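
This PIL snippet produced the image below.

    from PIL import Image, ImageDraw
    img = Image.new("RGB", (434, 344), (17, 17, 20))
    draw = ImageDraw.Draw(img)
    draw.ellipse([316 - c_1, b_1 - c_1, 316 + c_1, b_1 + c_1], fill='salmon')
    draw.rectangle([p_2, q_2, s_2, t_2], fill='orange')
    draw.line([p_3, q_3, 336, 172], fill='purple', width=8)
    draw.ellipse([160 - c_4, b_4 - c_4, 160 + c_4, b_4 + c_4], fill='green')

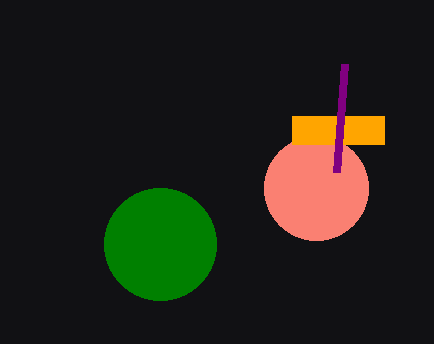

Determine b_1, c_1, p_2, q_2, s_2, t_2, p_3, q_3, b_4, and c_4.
b_1 = 188
c_1 = 52
p_2 = 292
q_2 = 116
s_2 = 384
t_2 = 144
p_3 = 344
q_3 = 64
b_4 = 244
c_4 = 56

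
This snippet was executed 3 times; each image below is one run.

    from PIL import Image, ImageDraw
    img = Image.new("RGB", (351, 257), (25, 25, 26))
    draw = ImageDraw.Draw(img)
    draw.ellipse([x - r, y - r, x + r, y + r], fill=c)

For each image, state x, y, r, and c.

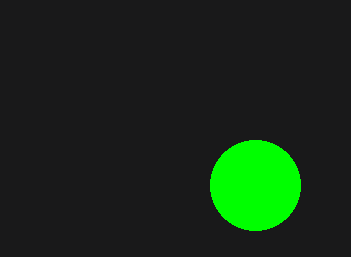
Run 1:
x = 255, y = 185, r = 45, c = 'lime'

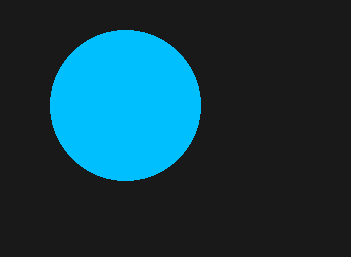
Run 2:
x = 125
y = 105
r = 75
c = 'deepskyblue'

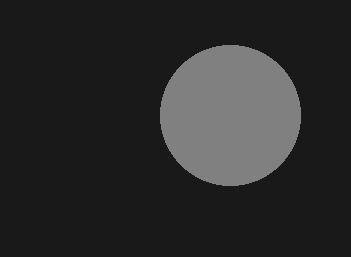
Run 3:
x = 230
y = 115
r = 70
c = 'gray'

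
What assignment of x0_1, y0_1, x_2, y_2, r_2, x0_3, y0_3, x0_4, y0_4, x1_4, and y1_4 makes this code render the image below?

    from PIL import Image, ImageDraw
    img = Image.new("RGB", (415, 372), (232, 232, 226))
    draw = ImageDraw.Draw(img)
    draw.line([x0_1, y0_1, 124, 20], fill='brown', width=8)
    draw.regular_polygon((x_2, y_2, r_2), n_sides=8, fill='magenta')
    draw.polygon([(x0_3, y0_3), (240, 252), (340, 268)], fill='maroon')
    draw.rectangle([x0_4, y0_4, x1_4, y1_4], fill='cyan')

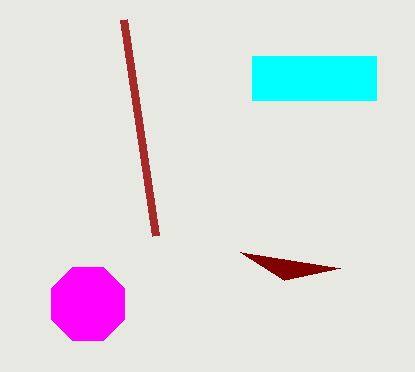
x0_1 = 156
y0_1 = 236
x_2 = 88
y_2 = 304
r_2 = 40
x0_3 = 284
y0_3 = 280
x0_4 = 252
y0_4 = 56
x1_4 = 376
y1_4 = 100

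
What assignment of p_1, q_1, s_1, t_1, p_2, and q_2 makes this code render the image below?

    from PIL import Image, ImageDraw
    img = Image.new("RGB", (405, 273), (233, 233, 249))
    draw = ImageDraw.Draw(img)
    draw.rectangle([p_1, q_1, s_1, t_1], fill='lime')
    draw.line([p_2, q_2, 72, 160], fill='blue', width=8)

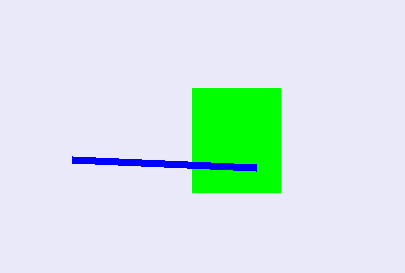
p_1 = 192, q_1 = 88, s_1 = 280, t_1 = 192, p_2 = 256, q_2 = 168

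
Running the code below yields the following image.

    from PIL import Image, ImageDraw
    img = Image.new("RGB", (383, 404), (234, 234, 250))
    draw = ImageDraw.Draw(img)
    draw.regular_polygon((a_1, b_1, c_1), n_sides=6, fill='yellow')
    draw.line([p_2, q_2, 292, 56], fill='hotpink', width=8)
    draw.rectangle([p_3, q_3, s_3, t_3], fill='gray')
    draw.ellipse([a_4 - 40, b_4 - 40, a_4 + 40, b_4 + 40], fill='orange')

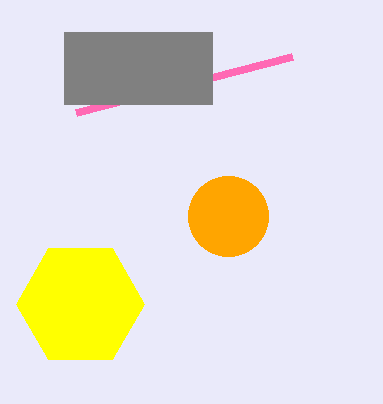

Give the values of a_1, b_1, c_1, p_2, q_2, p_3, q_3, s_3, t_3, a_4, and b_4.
a_1 = 80; b_1 = 304; c_1 = 64; p_2 = 76; q_2 = 112; p_3 = 64; q_3 = 32; s_3 = 212; t_3 = 104; a_4 = 228; b_4 = 216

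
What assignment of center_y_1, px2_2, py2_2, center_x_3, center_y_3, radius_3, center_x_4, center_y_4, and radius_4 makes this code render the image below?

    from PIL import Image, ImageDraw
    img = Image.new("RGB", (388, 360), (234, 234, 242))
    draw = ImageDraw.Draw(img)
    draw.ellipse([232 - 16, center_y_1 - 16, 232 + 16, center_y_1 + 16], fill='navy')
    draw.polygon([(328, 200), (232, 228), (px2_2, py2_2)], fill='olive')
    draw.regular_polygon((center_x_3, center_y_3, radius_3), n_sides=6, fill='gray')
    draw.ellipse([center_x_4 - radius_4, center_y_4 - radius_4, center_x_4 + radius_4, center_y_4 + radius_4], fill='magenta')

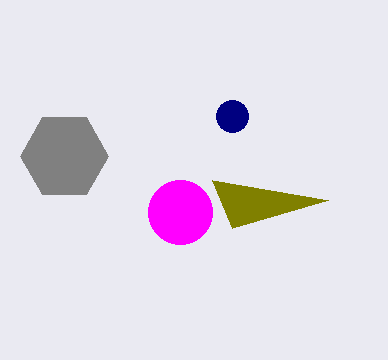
center_y_1 = 116
px2_2 = 212
py2_2 = 180
center_x_3 = 64
center_y_3 = 156
radius_3 = 44
center_x_4 = 180
center_y_4 = 212
radius_4 = 32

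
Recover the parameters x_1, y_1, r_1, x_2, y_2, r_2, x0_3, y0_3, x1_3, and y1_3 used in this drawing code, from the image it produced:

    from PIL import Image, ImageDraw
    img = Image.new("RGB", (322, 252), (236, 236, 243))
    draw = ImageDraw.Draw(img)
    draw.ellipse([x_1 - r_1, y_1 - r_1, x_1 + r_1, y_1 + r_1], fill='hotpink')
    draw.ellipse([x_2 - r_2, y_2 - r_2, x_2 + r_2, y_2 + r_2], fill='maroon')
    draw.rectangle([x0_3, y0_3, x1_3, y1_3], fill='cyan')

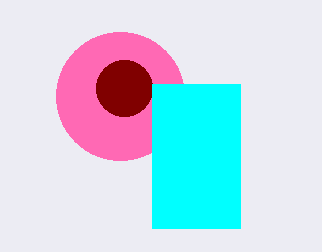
x_1 = 120, y_1 = 96, r_1 = 64, x_2 = 124, y_2 = 88, r_2 = 28, x0_3 = 152, y0_3 = 84, x1_3 = 240, y1_3 = 228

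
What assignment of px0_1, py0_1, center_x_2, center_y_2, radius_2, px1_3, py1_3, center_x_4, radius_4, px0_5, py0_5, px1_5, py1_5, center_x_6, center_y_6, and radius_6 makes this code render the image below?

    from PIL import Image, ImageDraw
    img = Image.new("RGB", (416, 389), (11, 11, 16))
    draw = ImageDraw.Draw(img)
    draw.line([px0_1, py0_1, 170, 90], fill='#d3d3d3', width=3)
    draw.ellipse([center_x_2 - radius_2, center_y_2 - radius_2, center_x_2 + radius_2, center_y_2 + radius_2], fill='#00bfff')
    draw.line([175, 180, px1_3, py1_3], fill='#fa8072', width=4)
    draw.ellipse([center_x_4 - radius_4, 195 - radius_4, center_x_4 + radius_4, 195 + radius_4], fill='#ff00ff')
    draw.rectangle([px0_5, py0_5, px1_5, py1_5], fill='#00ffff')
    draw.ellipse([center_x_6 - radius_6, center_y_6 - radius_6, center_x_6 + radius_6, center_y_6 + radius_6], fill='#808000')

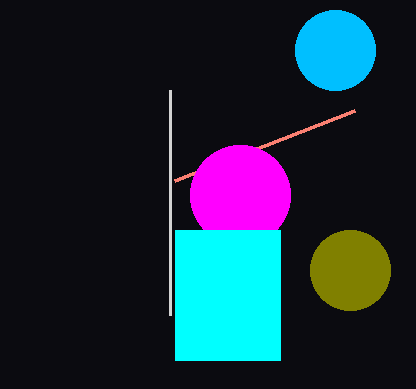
px0_1 = 170; py0_1 = 315; center_x_2 = 335; center_y_2 = 50; radius_2 = 40; px1_3 = 355; py1_3 = 110; center_x_4 = 240; radius_4 = 50; px0_5 = 175; py0_5 = 230; px1_5 = 280; py1_5 = 360; center_x_6 = 350; center_y_6 = 270; radius_6 = 40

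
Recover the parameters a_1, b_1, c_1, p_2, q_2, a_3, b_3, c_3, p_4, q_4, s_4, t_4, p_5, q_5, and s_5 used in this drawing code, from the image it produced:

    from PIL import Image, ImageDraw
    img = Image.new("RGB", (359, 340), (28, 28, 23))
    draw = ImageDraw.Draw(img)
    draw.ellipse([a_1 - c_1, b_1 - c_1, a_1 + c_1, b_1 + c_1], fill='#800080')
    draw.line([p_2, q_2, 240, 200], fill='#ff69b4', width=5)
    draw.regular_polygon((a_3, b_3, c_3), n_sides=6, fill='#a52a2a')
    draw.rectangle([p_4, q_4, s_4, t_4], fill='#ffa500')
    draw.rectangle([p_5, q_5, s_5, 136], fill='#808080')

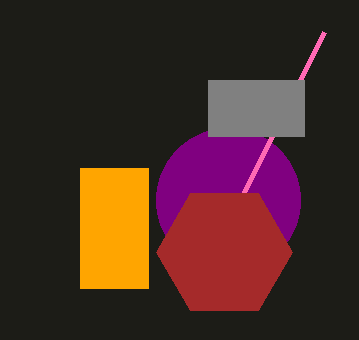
a_1 = 228, b_1 = 200, c_1 = 72, p_2 = 324, q_2 = 32, a_3 = 224, b_3 = 252, c_3 = 68, p_4 = 80, q_4 = 168, s_4 = 148, t_4 = 288, p_5 = 208, q_5 = 80, s_5 = 304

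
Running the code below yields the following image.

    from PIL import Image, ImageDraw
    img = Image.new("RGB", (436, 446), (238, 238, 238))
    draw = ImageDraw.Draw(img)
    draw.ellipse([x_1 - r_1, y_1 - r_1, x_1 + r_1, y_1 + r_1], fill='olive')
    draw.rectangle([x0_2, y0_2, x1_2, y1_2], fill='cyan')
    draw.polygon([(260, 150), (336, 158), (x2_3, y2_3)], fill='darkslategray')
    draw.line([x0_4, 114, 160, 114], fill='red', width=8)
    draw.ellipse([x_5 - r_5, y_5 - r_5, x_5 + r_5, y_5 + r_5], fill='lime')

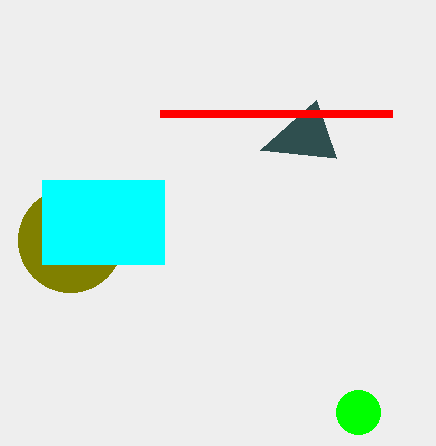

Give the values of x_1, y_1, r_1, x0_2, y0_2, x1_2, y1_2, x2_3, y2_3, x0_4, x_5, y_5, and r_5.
x_1 = 70, y_1 = 240, r_1 = 52, x0_2 = 42, y0_2 = 180, x1_2 = 164, y1_2 = 264, x2_3 = 316, y2_3 = 100, x0_4 = 392, x_5 = 358, y_5 = 412, r_5 = 22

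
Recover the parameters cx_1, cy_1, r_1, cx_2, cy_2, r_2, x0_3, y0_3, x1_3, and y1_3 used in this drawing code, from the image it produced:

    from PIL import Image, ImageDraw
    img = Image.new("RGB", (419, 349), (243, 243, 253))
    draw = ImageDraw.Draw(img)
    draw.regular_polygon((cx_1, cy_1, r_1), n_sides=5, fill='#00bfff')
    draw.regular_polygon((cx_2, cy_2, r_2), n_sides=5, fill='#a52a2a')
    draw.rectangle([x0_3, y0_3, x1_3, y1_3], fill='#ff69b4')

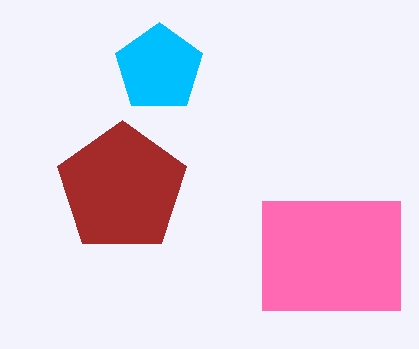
cx_1 = 159; cy_1 = 68; r_1 = 46; cx_2 = 122; cy_2 = 188; r_2 = 68; x0_3 = 262; y0_3 = 201; x1_3 = 400; y1_3 = 310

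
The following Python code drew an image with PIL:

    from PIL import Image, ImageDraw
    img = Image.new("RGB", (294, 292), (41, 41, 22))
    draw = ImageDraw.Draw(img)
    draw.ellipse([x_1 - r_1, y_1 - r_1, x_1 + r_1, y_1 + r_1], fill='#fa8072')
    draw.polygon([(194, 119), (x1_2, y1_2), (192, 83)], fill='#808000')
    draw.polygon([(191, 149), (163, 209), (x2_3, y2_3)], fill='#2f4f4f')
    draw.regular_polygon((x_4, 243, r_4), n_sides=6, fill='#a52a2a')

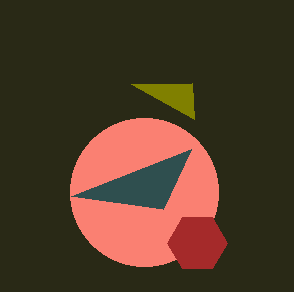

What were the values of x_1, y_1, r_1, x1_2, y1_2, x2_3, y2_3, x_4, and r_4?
x_1 = 144; y_1 = 192; r_1 = 74; x1_2 = 131; y1_2 = 84; x2_3 = 71; y2_3 = 196; x_4 = 197; r_4 = 30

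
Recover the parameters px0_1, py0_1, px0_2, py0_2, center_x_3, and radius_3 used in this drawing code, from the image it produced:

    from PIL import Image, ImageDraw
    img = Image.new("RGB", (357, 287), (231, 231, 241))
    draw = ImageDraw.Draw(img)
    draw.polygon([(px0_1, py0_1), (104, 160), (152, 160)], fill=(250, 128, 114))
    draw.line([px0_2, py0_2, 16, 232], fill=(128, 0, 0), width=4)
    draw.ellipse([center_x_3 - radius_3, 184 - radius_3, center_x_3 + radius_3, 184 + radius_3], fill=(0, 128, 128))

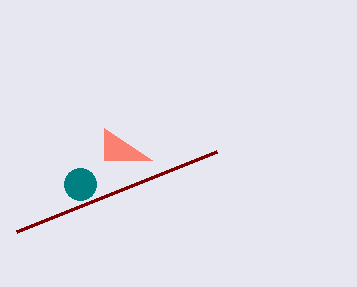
px0_1 = 104; py0_1 = 128; px0_2 = 216; py0_2 = 152; center_x_3 = 80; radius_3 = 16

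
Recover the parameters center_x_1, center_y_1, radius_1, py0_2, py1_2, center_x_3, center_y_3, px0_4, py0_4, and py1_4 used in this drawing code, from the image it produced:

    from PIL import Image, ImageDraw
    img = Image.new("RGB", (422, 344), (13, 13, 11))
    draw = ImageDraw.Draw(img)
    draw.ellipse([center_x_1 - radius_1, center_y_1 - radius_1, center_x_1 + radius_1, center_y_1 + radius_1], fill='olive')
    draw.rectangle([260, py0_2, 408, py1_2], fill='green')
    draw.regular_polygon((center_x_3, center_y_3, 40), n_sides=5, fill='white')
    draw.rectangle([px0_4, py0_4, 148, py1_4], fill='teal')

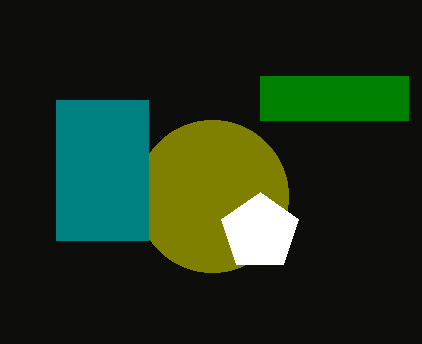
center_x_1 = 212
center_y_1 = 196
radius_1 = 76
py0_2 = 76
py1_2 = 120
center_x_3 = 260
center_y_3 = 232
px0_4 = 56
py0_4 = 100
py1_4 = 240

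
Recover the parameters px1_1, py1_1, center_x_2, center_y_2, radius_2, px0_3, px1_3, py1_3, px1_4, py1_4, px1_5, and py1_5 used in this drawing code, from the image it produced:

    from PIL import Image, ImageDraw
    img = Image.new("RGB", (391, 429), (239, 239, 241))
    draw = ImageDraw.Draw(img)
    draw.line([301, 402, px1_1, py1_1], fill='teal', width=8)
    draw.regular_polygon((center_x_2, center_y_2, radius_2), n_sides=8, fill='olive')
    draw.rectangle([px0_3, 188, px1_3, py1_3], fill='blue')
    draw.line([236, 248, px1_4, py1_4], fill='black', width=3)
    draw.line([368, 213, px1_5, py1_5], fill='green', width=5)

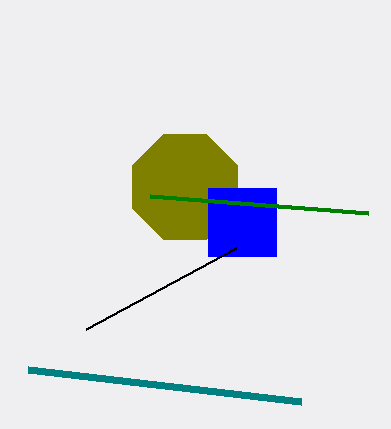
px1_1 = 28
py1_1 = 370
center_x_2 = 185
center_y_2 = 187
radius_2 = 57
px0_3 = 208
px1_3 = 276
py1_3 = 256
px1_4 = 86
py1_4 = 329
px1_5 = 150
py1_5 = 196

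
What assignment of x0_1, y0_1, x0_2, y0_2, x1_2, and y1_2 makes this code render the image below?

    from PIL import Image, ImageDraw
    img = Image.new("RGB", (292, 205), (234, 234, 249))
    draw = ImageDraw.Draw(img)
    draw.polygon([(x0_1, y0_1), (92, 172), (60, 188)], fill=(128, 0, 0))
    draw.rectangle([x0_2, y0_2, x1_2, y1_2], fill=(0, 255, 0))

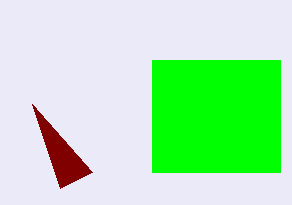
x0_1 = 32; y0_1 = 104; x0_2 = 152; y0_2 = 60; x1_2 = 280; y1_2 = 172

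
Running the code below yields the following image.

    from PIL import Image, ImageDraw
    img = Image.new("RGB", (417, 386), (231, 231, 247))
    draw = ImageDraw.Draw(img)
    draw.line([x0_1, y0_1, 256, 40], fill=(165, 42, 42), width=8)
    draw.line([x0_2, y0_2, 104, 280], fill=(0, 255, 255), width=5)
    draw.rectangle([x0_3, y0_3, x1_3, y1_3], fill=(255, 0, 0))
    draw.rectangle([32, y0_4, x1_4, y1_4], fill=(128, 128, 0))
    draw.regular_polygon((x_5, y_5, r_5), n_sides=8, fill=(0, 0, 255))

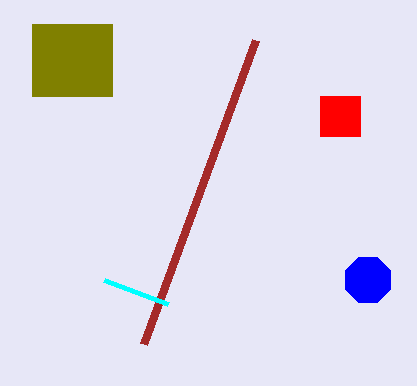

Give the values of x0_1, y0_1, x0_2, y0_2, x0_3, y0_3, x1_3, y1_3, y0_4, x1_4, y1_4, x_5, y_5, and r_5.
x0_1 = 144
y0_1 = 344
x0_2 = 168
y0_2 = 304
x0_3 = 320
y0_3 = 96
x1_3 = 360
y1_3 = 136
y0_4 = 24
x1_4 = 112
y1_4 = 96
x_5 = 368
y_5 = 280
r_5 = 24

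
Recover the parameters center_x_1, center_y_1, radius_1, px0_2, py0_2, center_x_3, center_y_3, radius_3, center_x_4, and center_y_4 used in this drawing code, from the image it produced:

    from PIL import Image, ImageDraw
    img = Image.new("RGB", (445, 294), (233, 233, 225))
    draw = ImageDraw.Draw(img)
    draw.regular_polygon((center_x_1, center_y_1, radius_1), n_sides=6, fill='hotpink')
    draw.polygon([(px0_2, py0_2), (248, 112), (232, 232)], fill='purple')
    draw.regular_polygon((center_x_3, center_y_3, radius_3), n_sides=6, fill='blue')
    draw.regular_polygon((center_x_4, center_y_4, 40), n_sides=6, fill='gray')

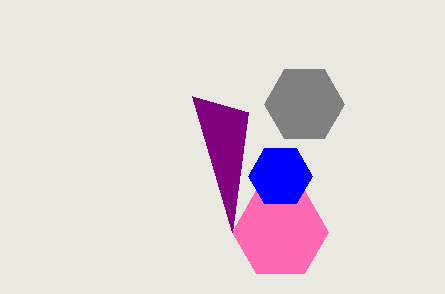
center_x_1 = 280, center_y_1 = 232, radius_1 = 48, px0_2 = 192, py0_2 = 96, center_x_3 = 280, center_y_3 = 176, radius_3 = 32, center_x_4 = 304, center_y_4 = 104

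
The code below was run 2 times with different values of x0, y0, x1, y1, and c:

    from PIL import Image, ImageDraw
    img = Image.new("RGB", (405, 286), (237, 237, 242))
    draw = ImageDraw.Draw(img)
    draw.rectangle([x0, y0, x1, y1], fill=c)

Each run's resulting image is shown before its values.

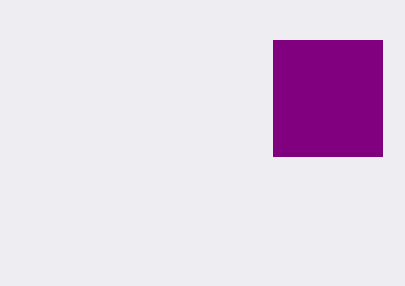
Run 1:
x0 = 273, y0 = 40, x1 = 382, y1 = 156, c = 'purple'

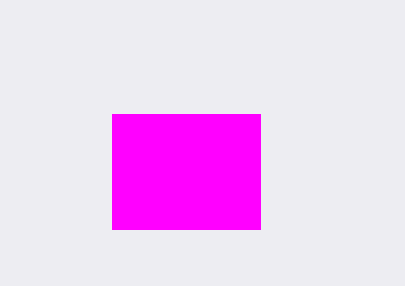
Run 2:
x0 = 112, y0 = 114, x1 = 260, y1 = 229, c = 'magenta'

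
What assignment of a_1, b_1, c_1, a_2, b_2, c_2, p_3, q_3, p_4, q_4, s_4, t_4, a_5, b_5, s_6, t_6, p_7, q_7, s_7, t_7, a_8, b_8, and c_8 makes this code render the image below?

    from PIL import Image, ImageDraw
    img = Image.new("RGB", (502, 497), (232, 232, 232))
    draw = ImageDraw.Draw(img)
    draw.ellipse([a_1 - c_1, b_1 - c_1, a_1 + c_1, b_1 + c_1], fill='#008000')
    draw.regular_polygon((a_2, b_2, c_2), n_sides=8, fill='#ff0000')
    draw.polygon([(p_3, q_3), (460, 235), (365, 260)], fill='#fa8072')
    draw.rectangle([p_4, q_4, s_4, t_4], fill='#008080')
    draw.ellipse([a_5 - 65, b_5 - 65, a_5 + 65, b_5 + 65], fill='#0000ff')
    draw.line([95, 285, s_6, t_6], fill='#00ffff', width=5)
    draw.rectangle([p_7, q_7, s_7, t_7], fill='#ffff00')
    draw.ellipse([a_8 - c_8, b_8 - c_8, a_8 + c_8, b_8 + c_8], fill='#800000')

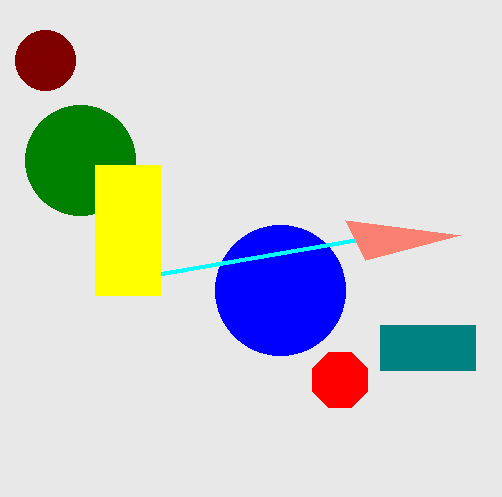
a_1 = 80, b_1 = 160, c_1 = 55, a_2 = 340, b_2 = 380, c_2 = 30, p_3 = 345, q_3 = 220, p_4 = 380, q_4 = 325, s_4 = 475, t_4 = 370, a_5 = 280, b_5 = 290, s_6 = 355, t_6 = 240, p_7 = 95, q_7 = 165, s_7 = 160, t_7 = 295, a_8 = 45, b_8 = 60, c_8 = 30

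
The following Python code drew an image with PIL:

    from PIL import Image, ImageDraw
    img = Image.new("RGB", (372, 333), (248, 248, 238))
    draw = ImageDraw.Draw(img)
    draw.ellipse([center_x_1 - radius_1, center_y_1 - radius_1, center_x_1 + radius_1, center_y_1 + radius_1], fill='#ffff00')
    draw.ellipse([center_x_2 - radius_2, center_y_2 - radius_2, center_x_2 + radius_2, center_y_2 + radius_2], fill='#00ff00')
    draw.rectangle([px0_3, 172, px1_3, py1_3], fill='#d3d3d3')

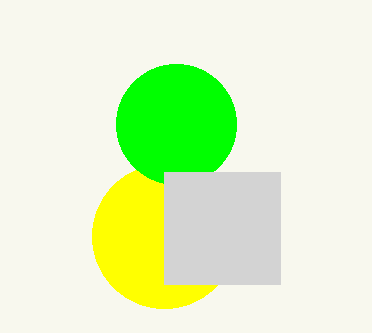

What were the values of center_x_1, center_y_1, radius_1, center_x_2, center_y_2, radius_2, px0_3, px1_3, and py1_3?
center_x_1 = 164
center_y_1 = 236
radius_1 = 72
center_x_2 = 176
center_y_2 = 124
radius_2 = 60
px0_3 = 164
px1_3 = 280
py1_3 = 284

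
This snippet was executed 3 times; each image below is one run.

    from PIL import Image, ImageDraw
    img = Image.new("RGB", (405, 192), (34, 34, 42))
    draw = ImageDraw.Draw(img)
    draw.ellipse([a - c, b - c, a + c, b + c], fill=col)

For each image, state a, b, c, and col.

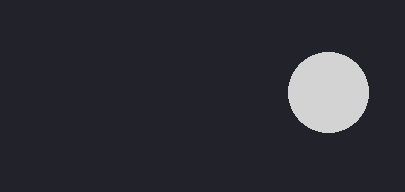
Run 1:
a = 328; b = 92; c = 40; col = 'lightgray'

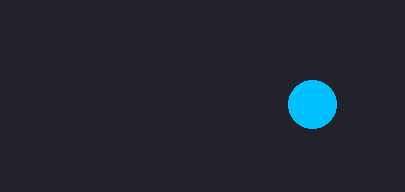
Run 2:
a = 312
b = 104
c = 24
col = 'deepskyblue'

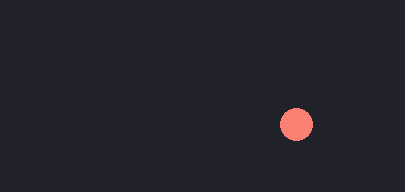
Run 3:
a = 296
b = 124
c = 16
col = 'salmon'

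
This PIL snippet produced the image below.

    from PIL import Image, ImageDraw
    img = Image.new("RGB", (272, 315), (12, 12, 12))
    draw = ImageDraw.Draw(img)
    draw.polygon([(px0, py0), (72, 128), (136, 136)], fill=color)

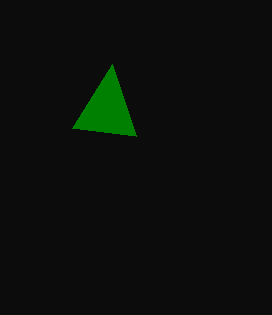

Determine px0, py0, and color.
px0 = 112; py0 = 64; color = 'green'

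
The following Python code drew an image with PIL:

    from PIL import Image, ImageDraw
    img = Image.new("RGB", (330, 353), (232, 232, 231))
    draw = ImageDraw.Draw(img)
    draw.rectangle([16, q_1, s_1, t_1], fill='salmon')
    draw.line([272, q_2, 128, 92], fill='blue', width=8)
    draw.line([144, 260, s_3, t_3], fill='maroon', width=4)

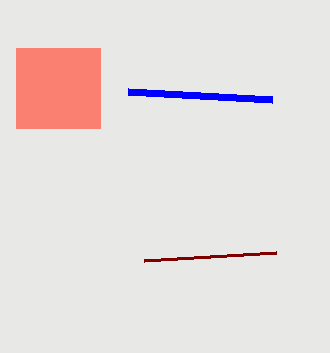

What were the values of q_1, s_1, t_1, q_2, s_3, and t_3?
q_1 = 48; s_1 = 100; t_1 = 128; q_2 = 100; s_3 = 276; t_3 = 252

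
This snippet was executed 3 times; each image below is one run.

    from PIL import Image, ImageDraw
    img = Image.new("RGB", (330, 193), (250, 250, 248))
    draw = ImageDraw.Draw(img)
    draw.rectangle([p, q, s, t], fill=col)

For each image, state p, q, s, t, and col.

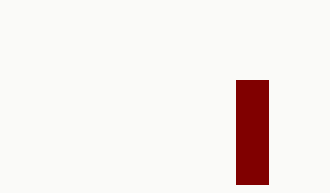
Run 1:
p = 236
q = 80
s = 268
t = 184
col = 'maroon'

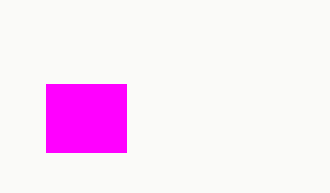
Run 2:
p = 46; q = 84; s = 126; t = 152; col = 'magenta'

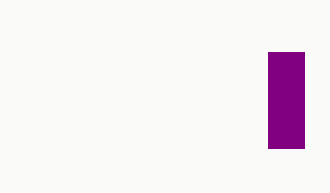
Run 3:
p = 268, q = 52, s = 304, t = 148, col = 'purple'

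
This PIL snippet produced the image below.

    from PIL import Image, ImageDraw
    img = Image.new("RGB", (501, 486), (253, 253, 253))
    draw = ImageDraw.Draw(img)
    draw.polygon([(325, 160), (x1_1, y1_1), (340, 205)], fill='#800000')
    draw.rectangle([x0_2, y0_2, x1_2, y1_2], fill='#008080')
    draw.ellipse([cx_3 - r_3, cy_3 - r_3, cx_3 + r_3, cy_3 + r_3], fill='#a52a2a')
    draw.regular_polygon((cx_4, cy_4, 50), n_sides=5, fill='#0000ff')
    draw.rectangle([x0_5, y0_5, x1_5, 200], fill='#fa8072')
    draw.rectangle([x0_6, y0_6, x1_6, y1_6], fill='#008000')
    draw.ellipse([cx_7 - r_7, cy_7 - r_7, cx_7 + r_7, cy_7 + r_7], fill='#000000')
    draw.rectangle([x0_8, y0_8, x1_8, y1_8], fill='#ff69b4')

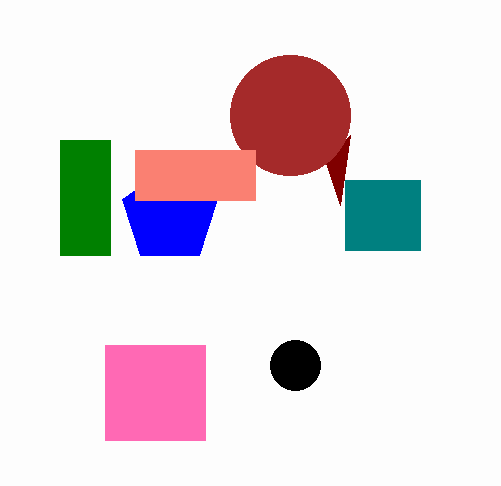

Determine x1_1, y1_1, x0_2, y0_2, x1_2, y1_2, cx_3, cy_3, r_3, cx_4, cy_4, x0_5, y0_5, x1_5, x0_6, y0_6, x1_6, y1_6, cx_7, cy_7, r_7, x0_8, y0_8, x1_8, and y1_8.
x1_1 = 350; y1_1 = 135; x0_2 = 345; y0_2 = 180; x1_2 = 420; y1_2 = 250; cx_3 = 290; cy_3 = 115; r_3 = 60; cx_4 = 170; cy_4 = 215; x0_5 = 135; y0_5 = 150; x1_5 = 255; x0_6 = 60; y0_6 = 140; x1_6 = 110; y1_6 = 255; cx_7 = 295; cy_7 = 365; r_7 = 25; x0_8 = 105; y0_8 = 345; x1_8 = 205; y1_8 = 440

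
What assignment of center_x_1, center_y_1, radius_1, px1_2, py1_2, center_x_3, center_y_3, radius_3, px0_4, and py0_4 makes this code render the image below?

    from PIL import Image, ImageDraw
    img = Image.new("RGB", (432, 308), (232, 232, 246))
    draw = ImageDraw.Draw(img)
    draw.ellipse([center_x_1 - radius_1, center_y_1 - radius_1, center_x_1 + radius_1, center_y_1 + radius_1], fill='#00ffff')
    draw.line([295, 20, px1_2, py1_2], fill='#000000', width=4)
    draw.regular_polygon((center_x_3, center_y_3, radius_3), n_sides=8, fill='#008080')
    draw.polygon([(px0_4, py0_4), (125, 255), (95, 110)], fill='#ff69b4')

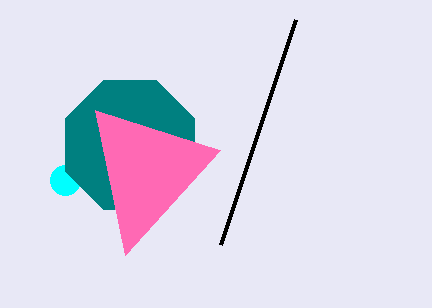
center_x_1 = 65, center_y_1 = 180, radius_1 = 15, px1_2 = 220, py1_2 = 245, center_x_3 = 130, center_y_3 = 145, radius_3 = 70, px0_4 = 220, py0_4 = 150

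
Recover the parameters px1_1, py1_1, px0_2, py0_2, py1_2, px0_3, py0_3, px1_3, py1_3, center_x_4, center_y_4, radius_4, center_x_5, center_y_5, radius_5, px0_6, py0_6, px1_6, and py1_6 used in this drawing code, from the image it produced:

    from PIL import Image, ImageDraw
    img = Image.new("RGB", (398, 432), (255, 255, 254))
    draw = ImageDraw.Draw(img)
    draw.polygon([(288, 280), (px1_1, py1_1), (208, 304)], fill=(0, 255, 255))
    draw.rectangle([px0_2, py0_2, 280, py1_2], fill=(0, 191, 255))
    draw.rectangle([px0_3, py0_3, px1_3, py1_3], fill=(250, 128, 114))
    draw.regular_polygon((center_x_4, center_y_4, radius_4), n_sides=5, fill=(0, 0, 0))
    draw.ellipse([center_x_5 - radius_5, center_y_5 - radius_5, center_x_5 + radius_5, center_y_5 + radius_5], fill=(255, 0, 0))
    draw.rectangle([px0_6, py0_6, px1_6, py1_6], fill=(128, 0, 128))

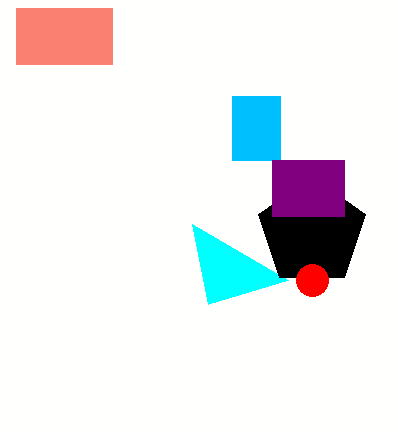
px1_1 = 192; py1_1 = 224; px0_2 = 232; py0_2 = 96; py1_2 = 160; px0_3 = 16; py0_3 = 8; px1_3 = 112; py1_3 = 64; center_x_4 = 312; center_y_4 = 232; radius_4 = 56; center_x_5 = 312; center_y_5 = 280; radius_5 = 16; px0_6 = 272; py0_6 = 160; px1_6 = 344; py1_6 = 216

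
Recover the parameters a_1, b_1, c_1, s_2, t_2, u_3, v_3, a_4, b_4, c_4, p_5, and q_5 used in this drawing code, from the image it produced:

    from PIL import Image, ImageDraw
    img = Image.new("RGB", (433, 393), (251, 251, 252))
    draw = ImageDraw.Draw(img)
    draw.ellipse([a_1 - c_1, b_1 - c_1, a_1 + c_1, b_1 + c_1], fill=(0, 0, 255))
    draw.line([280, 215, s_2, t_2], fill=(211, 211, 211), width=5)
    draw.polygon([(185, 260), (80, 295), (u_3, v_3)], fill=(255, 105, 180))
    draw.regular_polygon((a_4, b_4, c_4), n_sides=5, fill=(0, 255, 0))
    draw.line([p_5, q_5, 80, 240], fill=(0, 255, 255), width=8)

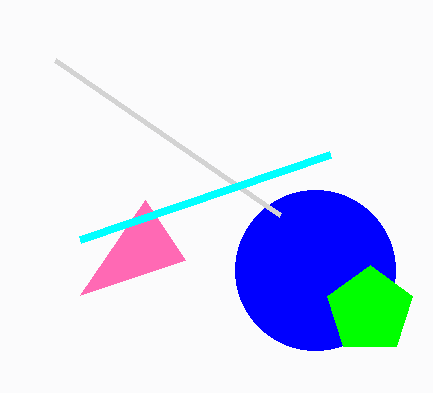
a_1 = 315; b_1 = 270; c_1 = 80; s_2 = 55; t_2 = 60; u_3 = 145; v_3 = 200; a_4 = 370; b_4 = 310; c_4 = 45; p_5 = 330; q_5 = 155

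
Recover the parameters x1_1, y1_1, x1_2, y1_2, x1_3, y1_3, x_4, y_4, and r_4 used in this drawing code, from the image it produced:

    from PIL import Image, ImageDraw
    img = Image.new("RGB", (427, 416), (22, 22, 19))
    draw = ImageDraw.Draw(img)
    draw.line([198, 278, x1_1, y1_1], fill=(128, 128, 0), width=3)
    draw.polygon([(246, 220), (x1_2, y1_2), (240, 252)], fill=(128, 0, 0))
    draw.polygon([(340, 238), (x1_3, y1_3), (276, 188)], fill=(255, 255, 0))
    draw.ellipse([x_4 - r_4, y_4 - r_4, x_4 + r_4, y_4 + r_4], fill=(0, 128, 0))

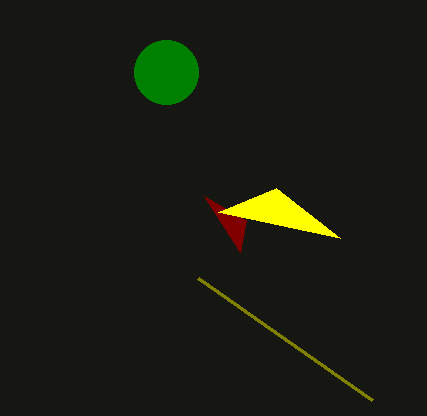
x1_1 = 372; y1_1 = 400; x1_2 = 204; y1_2 = 196; x1_3 = 218; y1_3 = 212; x_4 = 166; y_4 = 72; r_4 = 32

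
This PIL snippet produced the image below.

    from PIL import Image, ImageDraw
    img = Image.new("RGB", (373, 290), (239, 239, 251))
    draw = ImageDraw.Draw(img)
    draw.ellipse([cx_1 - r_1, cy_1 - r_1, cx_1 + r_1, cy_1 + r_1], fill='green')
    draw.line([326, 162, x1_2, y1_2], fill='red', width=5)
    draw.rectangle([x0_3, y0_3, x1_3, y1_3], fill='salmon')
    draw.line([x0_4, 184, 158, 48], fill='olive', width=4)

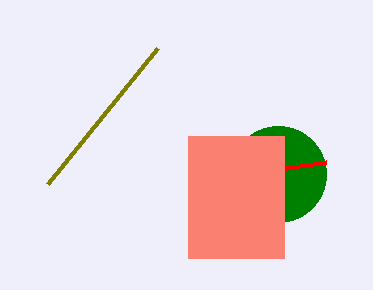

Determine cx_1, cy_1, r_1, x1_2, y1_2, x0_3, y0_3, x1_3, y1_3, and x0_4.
cx_1 = 278, cy_1 = 174, r_1 = 48, x1_2 = 286, y1_2 = 168, x0_3 = 188, y0_3 = 136, x1_3 = 284, y1_3 = 258, x0_4 = 48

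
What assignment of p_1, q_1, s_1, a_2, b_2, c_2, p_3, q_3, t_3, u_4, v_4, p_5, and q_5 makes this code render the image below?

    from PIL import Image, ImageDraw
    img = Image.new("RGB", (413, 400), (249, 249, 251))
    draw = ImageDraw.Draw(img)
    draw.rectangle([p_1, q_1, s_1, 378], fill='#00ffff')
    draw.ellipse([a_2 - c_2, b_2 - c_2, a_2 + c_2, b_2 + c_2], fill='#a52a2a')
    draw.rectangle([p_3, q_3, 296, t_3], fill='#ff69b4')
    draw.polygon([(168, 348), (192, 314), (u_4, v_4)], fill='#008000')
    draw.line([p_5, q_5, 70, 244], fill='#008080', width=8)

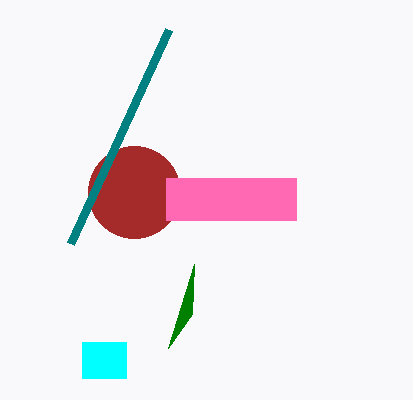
p_1 = 82; q_1 = 342; s_1 = 126; a_2 = 134; b_2 = 192; c_2 = 46; p_3 = 166; q_3 = 178; t_3 = 220; u_4 = 194; v_4 = 264; p_5 = 168; q_5 = 30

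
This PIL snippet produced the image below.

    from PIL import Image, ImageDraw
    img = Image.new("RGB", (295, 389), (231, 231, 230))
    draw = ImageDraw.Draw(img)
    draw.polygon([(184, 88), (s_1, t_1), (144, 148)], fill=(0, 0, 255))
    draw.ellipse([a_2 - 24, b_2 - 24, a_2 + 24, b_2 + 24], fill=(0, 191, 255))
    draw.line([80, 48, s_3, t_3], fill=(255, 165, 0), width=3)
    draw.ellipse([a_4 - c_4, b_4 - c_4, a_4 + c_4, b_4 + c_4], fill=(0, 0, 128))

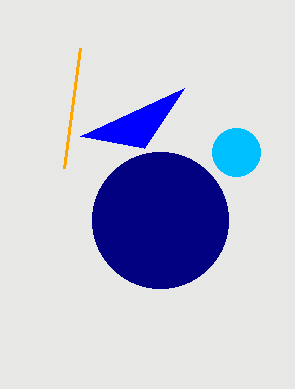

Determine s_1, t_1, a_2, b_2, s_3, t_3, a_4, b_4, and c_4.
s_1 = 80
t_1 = 136
a_2 = 236
b_2 = 152
s_3 = 64
t_3 = 168
a_4 = 160
b_4 = 220
c_4 = 68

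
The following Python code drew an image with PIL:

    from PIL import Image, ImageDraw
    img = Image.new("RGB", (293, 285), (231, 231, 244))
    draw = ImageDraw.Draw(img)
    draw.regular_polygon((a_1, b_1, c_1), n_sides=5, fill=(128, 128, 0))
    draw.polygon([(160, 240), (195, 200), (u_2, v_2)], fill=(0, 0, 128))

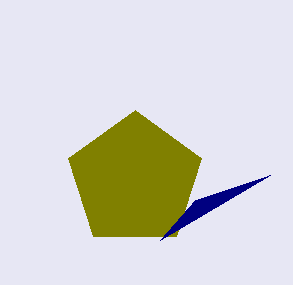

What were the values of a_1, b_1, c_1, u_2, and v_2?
a_1 = 135, b_1 = 180, c_1 = 70, u_2 = 270, v_2 = 175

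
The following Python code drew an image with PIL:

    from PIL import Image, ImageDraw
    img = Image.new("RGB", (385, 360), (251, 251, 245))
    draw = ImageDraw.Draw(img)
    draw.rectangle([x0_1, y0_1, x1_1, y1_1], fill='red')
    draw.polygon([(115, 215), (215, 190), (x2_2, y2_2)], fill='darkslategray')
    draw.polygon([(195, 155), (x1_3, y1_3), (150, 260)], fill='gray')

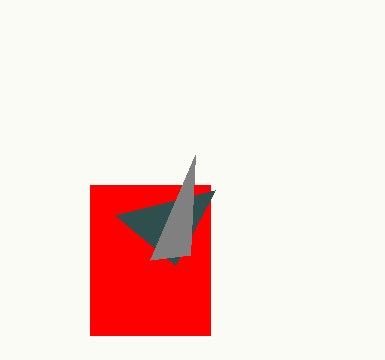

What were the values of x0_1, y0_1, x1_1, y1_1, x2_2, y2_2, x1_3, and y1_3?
x0_1 = 90
y0_1 = 185
x1_1 = 210
y1_1 = 335
x2_2 = 175
y2_2 = 265
x1_3 = 190
y1_3 = 255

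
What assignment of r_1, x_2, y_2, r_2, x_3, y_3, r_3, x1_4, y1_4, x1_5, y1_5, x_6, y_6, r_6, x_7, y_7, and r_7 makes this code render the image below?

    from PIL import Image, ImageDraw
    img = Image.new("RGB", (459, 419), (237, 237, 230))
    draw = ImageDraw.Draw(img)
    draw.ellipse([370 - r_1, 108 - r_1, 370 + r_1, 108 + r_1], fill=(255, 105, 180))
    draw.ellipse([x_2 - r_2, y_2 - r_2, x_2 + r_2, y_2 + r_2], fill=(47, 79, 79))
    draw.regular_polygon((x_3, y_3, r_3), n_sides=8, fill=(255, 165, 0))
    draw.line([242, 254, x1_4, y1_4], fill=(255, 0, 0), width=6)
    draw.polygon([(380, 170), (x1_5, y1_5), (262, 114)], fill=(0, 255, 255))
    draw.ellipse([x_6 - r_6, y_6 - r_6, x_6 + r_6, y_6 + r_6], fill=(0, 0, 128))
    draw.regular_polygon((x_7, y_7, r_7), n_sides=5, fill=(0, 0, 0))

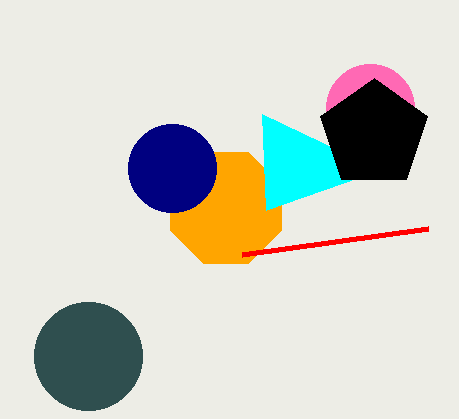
r_1 = 44, x_2 = 88, y_2 = 356, r_2 = 54, x_3 = 226, y_3 = 208, r_3 = 60, x1_4 = 428, y1_4 = 228, x1_5 = 266, y1_5 = 210, x_6 = 172, y_6 = 168, r_6 = 44, x_7 = 374, y_7 = 134, r_7 = 56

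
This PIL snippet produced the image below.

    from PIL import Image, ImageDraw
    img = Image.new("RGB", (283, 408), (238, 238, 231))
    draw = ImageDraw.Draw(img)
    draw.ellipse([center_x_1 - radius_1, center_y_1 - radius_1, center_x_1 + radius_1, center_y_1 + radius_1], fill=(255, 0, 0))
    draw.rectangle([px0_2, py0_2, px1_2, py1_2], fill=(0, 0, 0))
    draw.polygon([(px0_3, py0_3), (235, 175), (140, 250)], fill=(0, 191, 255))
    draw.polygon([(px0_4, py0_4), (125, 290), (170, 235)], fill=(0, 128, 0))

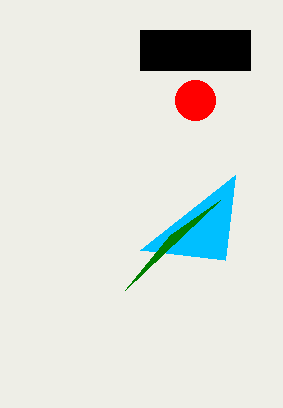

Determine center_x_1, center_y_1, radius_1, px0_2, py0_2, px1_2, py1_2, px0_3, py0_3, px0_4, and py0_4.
center_x_1 = 195, center_y_1 = 100, radius_1 = 20, px0_2 = 140, py0_2 = 30, px1_2 = 250, py1_2 = 70, px0_3 = 225, py0_3 = 260, px0_4 = 220, py0_4 = 200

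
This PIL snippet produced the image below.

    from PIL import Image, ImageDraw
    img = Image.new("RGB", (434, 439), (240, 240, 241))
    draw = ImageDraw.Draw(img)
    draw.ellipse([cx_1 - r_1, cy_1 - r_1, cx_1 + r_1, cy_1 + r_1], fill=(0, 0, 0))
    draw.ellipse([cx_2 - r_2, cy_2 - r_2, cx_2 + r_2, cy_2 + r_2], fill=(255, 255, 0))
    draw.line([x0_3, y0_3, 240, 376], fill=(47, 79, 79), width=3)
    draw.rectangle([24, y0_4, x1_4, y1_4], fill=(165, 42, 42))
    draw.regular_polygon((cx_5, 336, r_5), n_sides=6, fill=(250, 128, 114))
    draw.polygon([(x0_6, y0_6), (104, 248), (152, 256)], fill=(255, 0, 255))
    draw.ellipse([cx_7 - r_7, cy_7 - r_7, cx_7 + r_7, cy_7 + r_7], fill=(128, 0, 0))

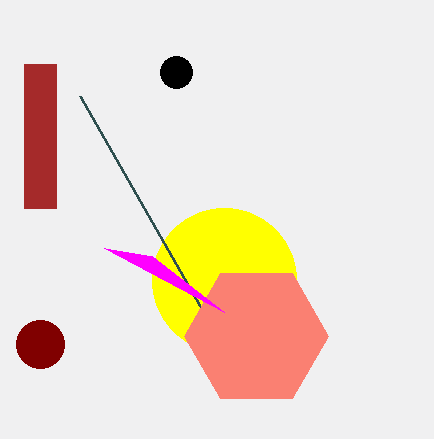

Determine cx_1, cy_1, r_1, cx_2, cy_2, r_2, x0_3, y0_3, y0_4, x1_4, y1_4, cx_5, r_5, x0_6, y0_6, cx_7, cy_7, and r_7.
cx_1 = 176
cy_1 = 72
r_1 = 16
cx_2 = 224
cy_2 = 280
r_2 = 72
x0_3 = 80
y0_3 = 96
y0_4 = 64
x1_4 = 56
y1_4 = 208
cx_5 = 256
r_5 = 72
x0_6 = 224
y0_6 = 312
cx_7 = 40
cy_7 = 344
r_7 = 24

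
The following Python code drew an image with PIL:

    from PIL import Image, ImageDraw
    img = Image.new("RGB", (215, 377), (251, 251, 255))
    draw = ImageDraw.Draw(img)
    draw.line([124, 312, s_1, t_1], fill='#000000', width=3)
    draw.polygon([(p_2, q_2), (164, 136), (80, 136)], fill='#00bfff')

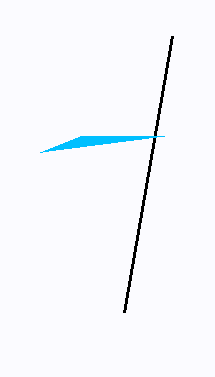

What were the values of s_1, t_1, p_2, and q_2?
s_1 = 172; t_1 = 36; p_2 = 40; q_2 = 152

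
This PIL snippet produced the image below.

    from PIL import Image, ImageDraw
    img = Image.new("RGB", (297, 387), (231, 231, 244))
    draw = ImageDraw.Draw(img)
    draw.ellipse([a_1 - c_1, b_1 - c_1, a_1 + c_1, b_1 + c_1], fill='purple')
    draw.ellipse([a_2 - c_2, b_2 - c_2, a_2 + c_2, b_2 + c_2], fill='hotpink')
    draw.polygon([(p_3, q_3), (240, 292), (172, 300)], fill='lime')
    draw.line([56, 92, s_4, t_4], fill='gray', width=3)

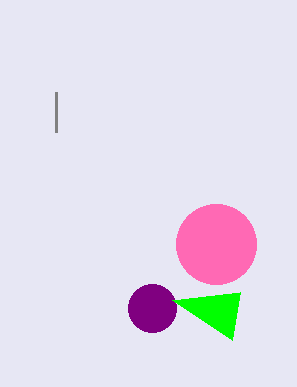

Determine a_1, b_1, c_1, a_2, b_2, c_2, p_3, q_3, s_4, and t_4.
a_1 = 152; b_1 = 308; c_1 = 24; a_2 = 216; b_2 = 244; c_2 = 40; p_3 = 232; q_3 = 340; s_4 = 56; t_4 = 132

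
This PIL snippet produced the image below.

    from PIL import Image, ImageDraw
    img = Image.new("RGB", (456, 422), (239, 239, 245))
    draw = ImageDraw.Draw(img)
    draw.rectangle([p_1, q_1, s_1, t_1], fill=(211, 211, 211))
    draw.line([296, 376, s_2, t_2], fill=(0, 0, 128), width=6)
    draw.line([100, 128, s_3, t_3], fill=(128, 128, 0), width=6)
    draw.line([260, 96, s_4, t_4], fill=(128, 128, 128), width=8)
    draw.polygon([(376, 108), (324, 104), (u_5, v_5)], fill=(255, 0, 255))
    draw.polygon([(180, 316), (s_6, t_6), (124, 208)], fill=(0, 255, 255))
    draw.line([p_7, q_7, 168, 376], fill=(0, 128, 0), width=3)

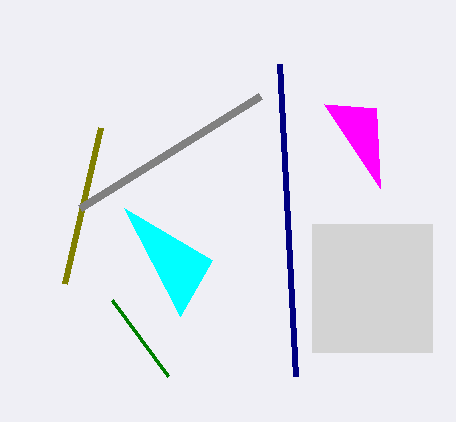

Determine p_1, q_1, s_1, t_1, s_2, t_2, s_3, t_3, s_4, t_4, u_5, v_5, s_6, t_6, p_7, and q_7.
p_1 = 312, q_1 = 224, s_1 = 432, t_1 = 352, s_2 = 280, t_2 = 64, s_3 = 64, t_3 = 284, s_4 = 80, t_4 = 208, u_5 = 380, v_5 = 188, s_6 = 212, t_6 = 260, p_7 = 112, q_7 = 300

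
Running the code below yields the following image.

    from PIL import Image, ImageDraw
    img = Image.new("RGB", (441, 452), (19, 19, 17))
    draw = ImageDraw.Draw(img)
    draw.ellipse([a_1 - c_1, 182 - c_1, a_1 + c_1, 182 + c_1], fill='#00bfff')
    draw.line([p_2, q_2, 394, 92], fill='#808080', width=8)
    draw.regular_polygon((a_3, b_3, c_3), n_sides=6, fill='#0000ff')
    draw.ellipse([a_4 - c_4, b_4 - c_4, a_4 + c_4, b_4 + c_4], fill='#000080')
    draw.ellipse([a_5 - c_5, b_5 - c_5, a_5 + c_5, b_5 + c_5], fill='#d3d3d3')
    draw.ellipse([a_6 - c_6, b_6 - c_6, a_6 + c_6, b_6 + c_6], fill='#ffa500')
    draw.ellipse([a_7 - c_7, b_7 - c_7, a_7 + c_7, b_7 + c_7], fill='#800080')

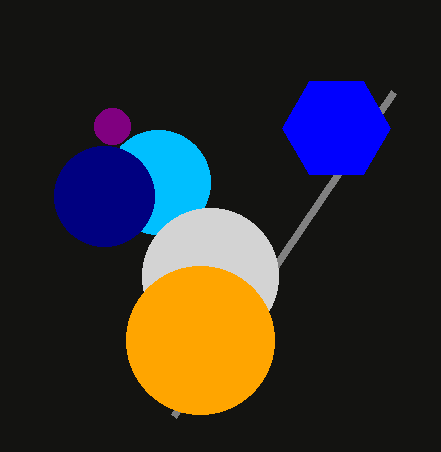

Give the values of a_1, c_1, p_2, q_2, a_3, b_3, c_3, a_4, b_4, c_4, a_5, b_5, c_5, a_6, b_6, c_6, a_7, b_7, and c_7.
a_1 = 158, c_1 = 52, p_2 = 174, q_2 = 416, a_3 = 336, b_3 = 128, c_3 = 54, a_4 = 104, b_4 = 196, c_4 = 50, a_5 = 210, b_5 = 276, c_5 = 68, a_6 = 200, b_6 = 340, c_6 = 74, a_7 = 112, b_7 = 126, c_7 = 18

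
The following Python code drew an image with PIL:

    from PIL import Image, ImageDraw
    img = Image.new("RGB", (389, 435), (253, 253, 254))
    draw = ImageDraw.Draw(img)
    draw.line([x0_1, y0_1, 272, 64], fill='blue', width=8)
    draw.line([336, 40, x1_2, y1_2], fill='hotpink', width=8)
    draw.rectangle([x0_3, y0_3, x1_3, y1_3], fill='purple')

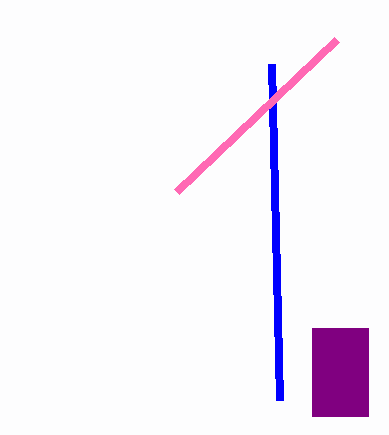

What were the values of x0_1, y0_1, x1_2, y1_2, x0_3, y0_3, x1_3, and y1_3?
x0_1 = 280, y0_1 = 400, x1_2 = 176, y1_2 = 192, x0_3 = 312, y0_3 = 328, x1_3 = 368, y1_3 = 416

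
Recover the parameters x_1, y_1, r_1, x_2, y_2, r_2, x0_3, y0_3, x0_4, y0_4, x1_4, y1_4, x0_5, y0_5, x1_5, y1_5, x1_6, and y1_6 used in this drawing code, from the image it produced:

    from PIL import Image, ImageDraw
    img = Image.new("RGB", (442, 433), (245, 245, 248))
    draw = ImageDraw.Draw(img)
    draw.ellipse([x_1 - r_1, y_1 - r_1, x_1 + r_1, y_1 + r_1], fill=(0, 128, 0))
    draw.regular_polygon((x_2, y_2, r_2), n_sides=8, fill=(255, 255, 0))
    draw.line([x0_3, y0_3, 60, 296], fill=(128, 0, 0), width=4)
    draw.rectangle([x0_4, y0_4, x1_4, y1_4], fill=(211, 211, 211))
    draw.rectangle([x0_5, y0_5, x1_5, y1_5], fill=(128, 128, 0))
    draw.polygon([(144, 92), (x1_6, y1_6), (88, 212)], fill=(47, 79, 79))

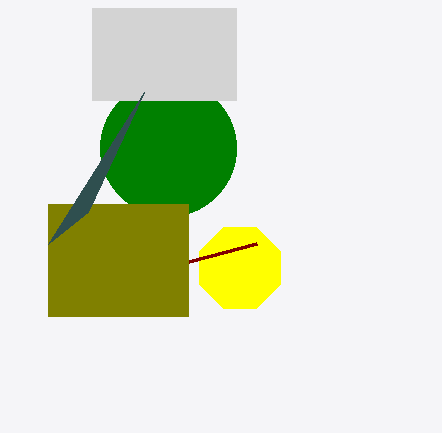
x_1 = 168; y_1 = 148; r_1 = 68; x_2 = 240; y_2 = 268; r_2 = 44; x0_3 = 256; y0_3 = 244; x0_4 = 92; y0_4 = 8; x1_4 = 236; y1_4 = 100; x0_5 = 48; y0_5 = 204; x1_5 = 188; y1_5 = 316; x1_6 = 48; y1_6 = 244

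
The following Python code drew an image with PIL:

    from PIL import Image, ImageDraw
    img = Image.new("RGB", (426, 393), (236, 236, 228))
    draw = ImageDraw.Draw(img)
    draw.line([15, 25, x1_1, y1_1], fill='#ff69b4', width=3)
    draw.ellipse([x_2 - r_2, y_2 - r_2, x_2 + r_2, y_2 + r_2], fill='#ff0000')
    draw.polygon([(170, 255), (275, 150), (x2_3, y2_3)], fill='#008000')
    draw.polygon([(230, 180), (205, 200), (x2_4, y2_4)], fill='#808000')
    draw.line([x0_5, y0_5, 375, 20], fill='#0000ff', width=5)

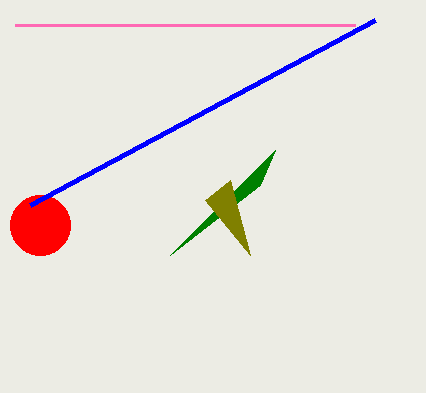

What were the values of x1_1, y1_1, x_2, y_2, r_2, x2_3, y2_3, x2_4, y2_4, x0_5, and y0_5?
x1_1 = 355, y1_1 = 25, x_2 = 40, y_2 = 225, r_2 = 30, x2_3 = 260, y2_3 = 185, x2_4 = 250, y2_4 = 255, x0_5 = 30, y0_5 = 205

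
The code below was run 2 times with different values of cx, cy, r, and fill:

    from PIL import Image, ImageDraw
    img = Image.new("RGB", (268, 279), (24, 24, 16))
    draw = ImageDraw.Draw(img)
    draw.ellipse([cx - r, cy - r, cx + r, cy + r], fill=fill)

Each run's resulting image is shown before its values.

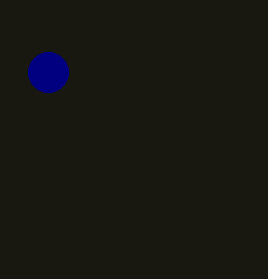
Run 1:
cx = 48; cy = 72; r = 20; fill = 'navy'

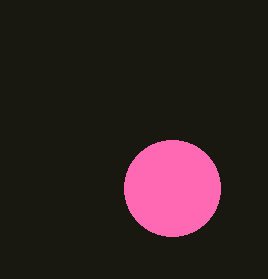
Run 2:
cx = 172, cy = 188, r = 48, fill = 'hotpink'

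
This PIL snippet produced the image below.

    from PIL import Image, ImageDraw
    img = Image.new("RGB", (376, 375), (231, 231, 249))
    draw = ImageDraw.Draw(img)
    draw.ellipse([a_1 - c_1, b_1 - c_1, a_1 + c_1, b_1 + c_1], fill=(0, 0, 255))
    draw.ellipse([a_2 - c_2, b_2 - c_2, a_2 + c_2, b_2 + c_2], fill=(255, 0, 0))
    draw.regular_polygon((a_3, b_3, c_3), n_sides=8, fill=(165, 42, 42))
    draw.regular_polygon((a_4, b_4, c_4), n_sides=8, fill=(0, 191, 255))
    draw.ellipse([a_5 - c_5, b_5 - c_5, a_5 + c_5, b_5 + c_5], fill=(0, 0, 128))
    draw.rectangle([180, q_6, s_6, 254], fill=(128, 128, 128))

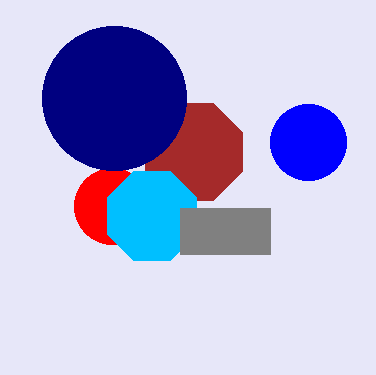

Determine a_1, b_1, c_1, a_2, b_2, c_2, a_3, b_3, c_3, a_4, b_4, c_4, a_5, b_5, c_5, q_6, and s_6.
a_1 = 308
b_1 = 142
c_1 = 38
a_2 = 112
b_2 = 206
c_2 = 38
a_3 = 194
b_3 = 152
c_3 = 52
a_4 = 152
b_4 = 216
c_4 = 48
a_5 = 114
b_5 = 98
c_5 = 72
q_6 = 208
s_6 = 270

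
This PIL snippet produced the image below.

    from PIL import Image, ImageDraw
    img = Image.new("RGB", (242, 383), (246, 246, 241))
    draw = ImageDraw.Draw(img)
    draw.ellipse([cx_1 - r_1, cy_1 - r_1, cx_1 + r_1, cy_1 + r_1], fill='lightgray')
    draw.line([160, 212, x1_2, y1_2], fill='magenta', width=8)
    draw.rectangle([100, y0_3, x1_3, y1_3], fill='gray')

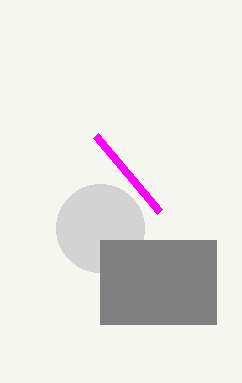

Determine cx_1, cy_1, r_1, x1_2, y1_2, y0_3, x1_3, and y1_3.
cx_1 = 100, cy_1 = 228, r_1 = 44, x1_2 = 96, y1_2 = 136, y0_3 = 240, x1_3 = 216, y1_3 = 324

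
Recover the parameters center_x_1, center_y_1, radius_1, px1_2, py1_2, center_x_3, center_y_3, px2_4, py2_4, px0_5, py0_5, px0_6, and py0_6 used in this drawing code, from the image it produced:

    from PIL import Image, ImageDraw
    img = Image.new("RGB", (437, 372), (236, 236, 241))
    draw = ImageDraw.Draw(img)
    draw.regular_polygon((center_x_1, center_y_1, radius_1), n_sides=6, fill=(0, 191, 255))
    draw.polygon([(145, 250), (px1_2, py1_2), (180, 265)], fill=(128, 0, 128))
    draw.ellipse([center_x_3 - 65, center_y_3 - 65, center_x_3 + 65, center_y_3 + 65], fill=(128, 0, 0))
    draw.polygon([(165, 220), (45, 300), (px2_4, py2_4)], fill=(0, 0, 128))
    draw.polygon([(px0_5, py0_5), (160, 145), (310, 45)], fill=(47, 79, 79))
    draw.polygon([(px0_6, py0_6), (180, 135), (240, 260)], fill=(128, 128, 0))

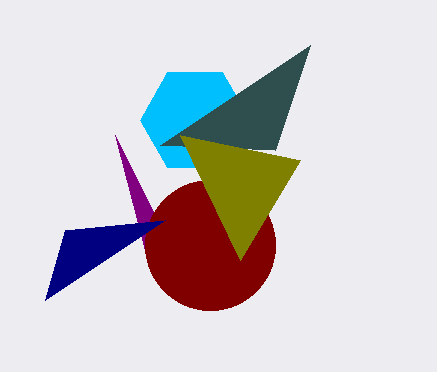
center_x_1 = 195, center_y_1 = 120, radius_1 = 55, px1_2 = 115, py1_2 = 135, center_x_3 = 210, center_y_3 = 245, px2_4 = 65, py2_4 = 230, px0_5 = 275, py0_5 = 150, px0_6 = 300, py0_6 = 160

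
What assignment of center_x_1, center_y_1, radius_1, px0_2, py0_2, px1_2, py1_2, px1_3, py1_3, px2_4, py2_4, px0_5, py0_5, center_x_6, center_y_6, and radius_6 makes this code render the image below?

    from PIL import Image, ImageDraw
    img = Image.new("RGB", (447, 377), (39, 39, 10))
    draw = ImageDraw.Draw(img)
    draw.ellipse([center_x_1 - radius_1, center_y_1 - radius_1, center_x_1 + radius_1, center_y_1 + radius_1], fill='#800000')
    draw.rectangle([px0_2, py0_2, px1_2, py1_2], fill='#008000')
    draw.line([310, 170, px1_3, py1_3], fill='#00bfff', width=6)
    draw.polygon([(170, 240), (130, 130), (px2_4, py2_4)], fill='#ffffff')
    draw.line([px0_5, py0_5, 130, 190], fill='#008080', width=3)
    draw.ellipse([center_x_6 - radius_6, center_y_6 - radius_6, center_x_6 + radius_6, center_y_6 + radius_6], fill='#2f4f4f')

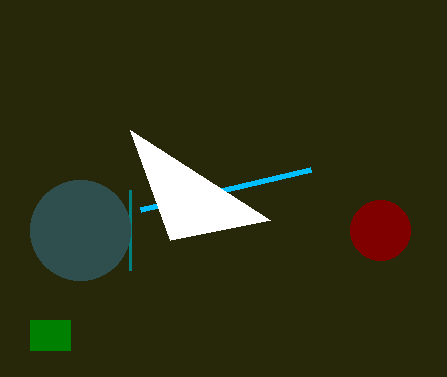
center_x_1 = 380, center_y_1 = 230, radius_1 = 30, px0_2 = 30, py0_2 = 320, px1_2 = 70, py1_2 = 350, px1_3 = 140, py1_3 = 210, px2_4 = 270, py2_4 = 220, px0_5 = 130, py0_5 = 270, center_x_6 = 80, center_y_6 = 230, radius_6 = 50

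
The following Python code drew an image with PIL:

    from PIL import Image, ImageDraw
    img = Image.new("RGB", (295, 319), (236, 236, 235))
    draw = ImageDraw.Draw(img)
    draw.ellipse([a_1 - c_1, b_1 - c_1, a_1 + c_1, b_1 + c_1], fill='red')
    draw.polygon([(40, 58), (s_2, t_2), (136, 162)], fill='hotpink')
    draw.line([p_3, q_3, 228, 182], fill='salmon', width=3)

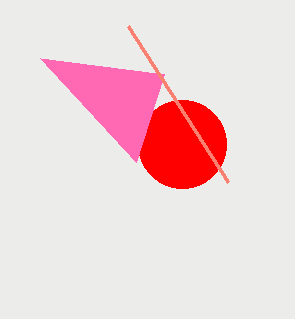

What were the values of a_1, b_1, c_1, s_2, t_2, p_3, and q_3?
a_1 = 182, b_1 = 144, c_1 = 44, s_2 = 164, t_2 = 74, p_3 = 128, q_3 = 26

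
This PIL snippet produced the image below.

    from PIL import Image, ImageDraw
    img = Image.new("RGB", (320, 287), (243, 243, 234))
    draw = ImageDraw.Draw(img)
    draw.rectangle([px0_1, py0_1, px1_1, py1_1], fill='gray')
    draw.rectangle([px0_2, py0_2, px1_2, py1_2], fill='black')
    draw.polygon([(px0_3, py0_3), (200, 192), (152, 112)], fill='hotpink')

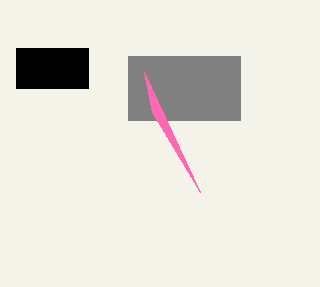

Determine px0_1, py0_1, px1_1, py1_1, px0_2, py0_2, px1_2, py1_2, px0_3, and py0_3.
px0_1 = 128
py0_1 = 56
px1_1 = 240
py1_1 = 120
px0_2 = 16
py0_2 = 48
px1_2 = 88
py1_2 = 88
px0_3 = 144
py0_3 = 72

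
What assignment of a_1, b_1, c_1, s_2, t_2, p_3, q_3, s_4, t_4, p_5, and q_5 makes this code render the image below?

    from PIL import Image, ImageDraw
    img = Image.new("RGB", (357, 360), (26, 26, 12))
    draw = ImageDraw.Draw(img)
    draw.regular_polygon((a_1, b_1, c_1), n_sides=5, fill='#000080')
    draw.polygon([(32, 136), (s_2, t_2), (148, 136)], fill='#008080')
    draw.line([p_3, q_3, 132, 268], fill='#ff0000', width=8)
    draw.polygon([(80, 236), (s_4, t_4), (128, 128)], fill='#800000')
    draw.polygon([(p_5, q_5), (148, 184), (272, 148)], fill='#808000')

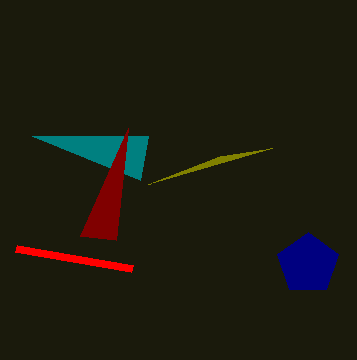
a_1 = 308, b_1 = 264, c_1 = 32, s_2 = 140, t_2 = 180, p_3 = 16, q_3 = 248, s_4 = 116, t_4 = 240, p_5 = 220, q_5 = 156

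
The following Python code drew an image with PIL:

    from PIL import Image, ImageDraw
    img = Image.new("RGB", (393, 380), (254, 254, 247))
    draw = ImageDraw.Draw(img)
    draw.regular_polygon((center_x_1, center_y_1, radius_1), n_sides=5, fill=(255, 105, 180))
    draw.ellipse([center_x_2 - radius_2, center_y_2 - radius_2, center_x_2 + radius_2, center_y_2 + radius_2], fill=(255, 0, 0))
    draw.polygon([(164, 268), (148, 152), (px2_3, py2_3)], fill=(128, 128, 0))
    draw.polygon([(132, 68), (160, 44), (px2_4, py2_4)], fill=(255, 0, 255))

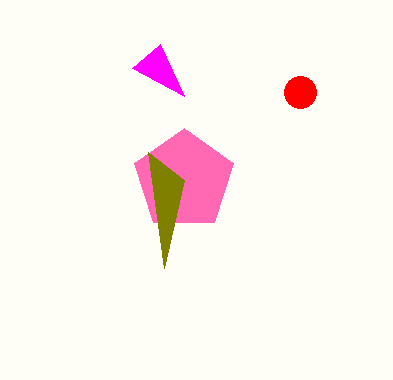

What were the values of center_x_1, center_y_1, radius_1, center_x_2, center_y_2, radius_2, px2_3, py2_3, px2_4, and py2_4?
center_x_1 = 184; center_y_1 = 180; radius_1 = 52; center_x_2 = 300; center_y_2 = 92; radius_2 = 16; px2_3 = 184; py2_3 = 180; px2_4 = 184; py2_4 = 96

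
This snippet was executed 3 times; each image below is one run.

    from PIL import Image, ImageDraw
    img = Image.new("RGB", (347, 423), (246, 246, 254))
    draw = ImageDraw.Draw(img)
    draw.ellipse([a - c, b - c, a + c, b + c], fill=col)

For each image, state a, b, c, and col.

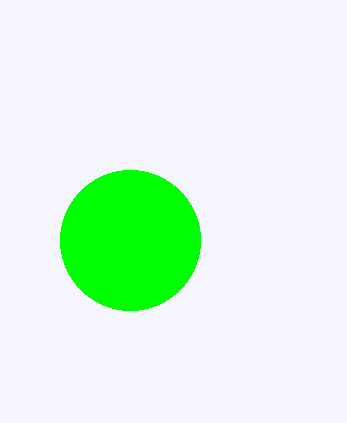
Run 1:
a = 130
b = 240
c = 70
col = 'lime'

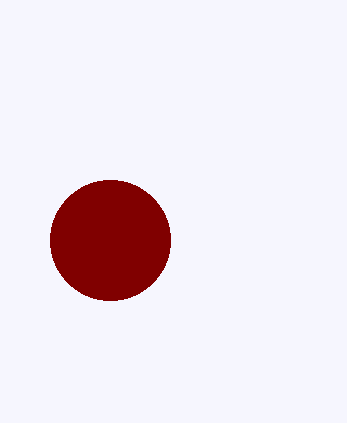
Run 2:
a = 110, b = 240, c = 60, col = 'maroon'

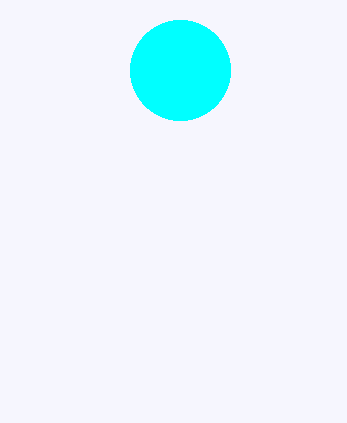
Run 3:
a = 180, b = 70, c = 50, col = 'cyan'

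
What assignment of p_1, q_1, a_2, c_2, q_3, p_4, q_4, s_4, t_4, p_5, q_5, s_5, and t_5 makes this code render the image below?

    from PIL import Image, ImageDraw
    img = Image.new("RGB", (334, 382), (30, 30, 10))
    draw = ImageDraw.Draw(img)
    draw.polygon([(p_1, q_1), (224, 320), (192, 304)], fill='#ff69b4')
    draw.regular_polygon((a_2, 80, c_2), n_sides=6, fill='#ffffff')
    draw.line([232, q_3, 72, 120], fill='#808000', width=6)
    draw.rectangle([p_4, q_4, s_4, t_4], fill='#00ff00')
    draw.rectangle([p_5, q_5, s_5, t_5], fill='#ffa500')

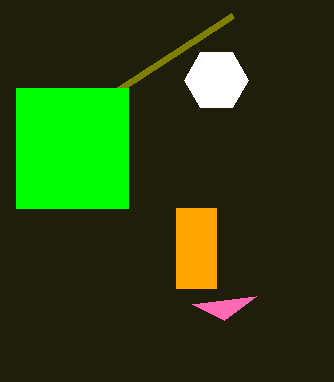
p_1 = 256; q_1 = 296; a_2 = 216; c_2 = 32; q_3 = 16; p_4 = 16; q_4 = 88; s_4 = 128; t_4 = 208; p_5 = 176; q_5 = 208; s_5 = 216; t_5 = 288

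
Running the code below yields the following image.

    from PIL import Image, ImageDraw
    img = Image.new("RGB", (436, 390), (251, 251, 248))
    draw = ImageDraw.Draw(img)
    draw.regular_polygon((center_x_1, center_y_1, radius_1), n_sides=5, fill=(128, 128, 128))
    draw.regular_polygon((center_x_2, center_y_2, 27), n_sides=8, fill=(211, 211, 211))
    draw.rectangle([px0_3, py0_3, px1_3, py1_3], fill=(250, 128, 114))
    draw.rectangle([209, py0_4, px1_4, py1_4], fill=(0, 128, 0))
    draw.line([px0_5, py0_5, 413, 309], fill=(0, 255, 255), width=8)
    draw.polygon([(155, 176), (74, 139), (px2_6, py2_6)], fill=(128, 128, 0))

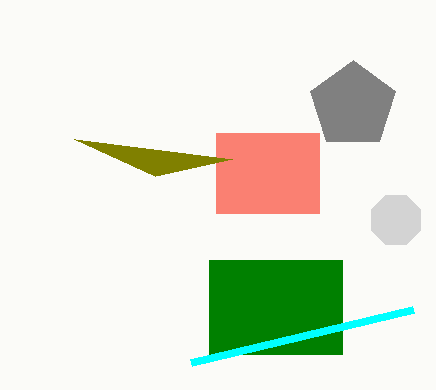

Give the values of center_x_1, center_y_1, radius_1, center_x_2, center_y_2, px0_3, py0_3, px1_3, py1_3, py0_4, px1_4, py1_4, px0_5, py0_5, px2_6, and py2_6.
center_x_1 = 353; center_y_1 = 105; radius_1 = 45; center_x_2 = 396; center_y_2 = 220; px0_3 = 216; py0_3 = 133; px1_3 = 319; py1_3 = 213; py0_4 = 260; px1_4 = 342; py1_4 = 354; px0_5 = 191; py0_5 = 362; px2_6 = 232; py2_6 = 159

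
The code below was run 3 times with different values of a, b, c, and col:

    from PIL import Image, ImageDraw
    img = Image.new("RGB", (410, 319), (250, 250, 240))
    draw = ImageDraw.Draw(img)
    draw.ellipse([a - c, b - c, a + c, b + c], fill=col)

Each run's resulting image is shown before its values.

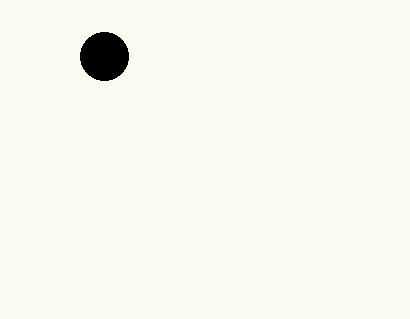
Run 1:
a = 104
b = 56
c = 24
col = 'black'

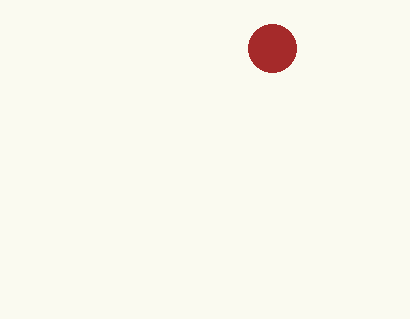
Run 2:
a = 272
b = 48
c = 24
col = 'brown'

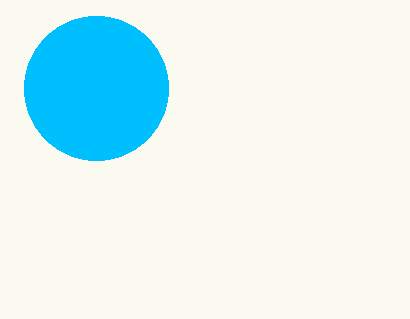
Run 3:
a = 96; b = 88; c = 72; col = 'deepskyblue'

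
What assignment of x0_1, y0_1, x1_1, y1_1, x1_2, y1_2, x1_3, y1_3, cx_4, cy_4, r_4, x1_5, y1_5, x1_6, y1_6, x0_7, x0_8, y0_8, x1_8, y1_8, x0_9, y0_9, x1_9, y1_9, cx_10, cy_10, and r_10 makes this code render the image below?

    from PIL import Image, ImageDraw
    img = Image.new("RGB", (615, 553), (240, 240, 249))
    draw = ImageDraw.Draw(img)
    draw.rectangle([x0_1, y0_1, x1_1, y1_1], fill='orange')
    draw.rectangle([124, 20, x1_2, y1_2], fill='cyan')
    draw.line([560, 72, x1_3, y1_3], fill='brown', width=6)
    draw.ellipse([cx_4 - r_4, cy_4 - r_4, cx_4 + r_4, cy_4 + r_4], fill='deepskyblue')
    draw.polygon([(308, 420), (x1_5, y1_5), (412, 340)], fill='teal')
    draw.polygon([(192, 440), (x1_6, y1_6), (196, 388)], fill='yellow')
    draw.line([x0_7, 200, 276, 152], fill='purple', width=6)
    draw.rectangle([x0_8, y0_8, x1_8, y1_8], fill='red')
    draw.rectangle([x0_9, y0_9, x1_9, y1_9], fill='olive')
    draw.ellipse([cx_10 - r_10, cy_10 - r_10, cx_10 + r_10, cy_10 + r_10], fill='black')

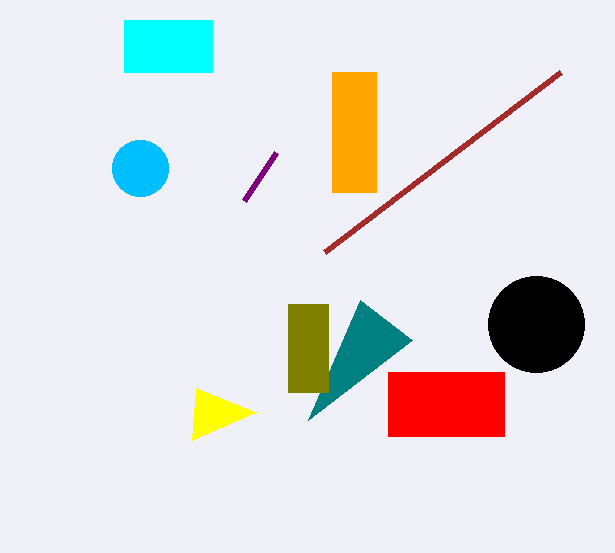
x0_1 = 332, y0_1 = 72, x1_1 = 376, y1_1 = 192, x1_2 = 212, y1_2 = 72, x1_3 = 324, y1_3 = 252, cx_4 = 140, cy_4 = 168, r_4 = 28, x1_5 = 360, y1_5 = 300, x1_6 = 256, y1_6 = 412, x0_7 = 244, x0_8 = 388, y0_8 = 372, x1_8 = 504, y1_8 = 436, x0_9 = 288, y0_9 = 304, x1_9 = 328, y1_9 = 392, cx_10 = 536, cy_10 = 324, r_10 = 48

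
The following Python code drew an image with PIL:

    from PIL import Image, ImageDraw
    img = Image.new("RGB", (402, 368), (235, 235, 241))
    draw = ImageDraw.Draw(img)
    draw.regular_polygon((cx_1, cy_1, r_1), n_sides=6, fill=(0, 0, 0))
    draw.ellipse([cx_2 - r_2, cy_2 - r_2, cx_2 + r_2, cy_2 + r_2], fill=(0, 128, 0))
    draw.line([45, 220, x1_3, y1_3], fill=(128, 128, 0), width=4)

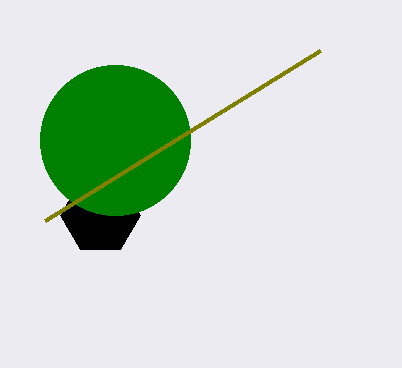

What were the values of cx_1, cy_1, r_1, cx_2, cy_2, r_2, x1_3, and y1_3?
cx_1 = 100; cy_1 = 215; r_1 = 40; cx_2 = 115; cy_2 = 140; r_2 = 75; x1_3 = 320; y1_3 = 50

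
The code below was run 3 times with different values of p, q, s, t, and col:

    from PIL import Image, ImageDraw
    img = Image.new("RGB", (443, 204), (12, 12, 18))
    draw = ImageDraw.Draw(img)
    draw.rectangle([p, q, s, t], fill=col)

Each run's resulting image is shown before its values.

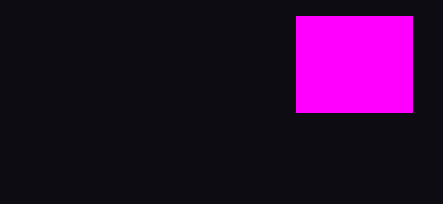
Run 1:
p = 296, q = 16, s = 412, t = 112, col = 'magenta'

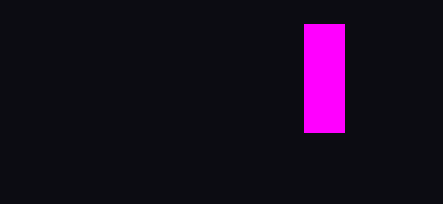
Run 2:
p = 304
q = 24
s = 344
t = 132
col = 'magenta'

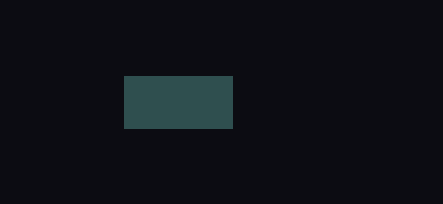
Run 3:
p = 124; q = 76; s = 232; t = 128; col = 'darkslategray'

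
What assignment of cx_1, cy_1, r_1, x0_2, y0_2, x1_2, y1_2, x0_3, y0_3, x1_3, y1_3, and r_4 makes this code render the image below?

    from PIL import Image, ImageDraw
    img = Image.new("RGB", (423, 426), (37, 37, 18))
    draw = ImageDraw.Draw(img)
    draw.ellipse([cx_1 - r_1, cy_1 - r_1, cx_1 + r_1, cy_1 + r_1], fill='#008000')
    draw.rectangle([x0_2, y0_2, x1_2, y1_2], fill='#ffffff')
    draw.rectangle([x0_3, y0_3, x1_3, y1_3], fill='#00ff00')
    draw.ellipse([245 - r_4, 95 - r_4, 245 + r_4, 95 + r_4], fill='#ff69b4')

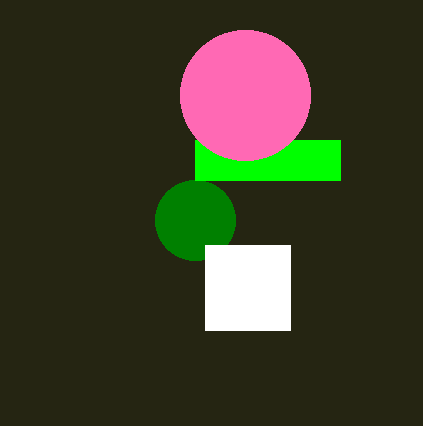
cx_1 = 195
cy_1 = 220
r_1 = 40
x0_2 = 205
y0_2 = 245
x1_2 = 290
y1_2 = 330
x0_3 = 195
y0_3 = 140
x1_3 = 340
y1_3 = 180
r_4 = 65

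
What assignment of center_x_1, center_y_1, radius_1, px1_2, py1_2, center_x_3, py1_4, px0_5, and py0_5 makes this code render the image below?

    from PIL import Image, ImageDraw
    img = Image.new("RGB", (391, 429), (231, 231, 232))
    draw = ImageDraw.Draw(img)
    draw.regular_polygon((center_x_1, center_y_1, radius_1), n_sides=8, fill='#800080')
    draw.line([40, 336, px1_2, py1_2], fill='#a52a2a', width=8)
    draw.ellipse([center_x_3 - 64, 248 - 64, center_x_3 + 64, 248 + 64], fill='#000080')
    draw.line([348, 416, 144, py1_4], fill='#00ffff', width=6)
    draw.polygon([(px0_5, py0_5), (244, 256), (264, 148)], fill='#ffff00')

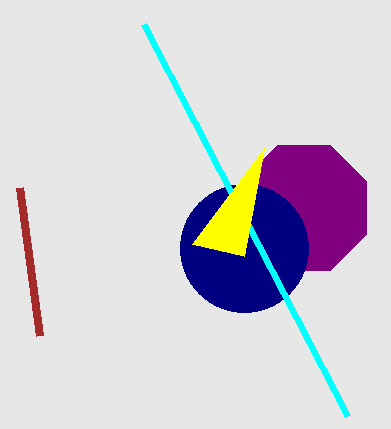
center_x_1 = 304, center_y_1 = 208, radius_1 = 68, px1_2 = 20, py1_2 = 188, center_x_3 = 244, py1_4 = 24, px0_5 = 192, py0_5 = 244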